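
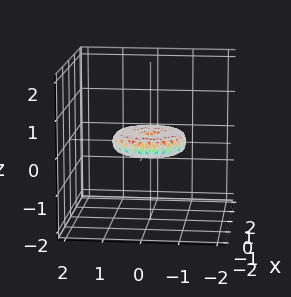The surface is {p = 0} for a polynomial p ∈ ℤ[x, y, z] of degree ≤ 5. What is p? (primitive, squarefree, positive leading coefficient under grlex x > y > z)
1. The degree is 4 — the shape is more complex than any degree-3 surface.
2. Symmetries: rotational symmetry about the z-axis ⇒ p depends on x, y only through x² + y².
3. Reading off the gridlines: the y-axis gridline crossings are at y ∈ {-1, 0, 1}; a circular section at z = 0 has radius exactly 1; the x-axis gridline crossings are at x ∈ {-1, 0, 1}.
4. Together with the visible shape, these determine p as stated.

x^4 + 2*x^2*y^2 + y^4 - x^2 - y^2 + 3*z^2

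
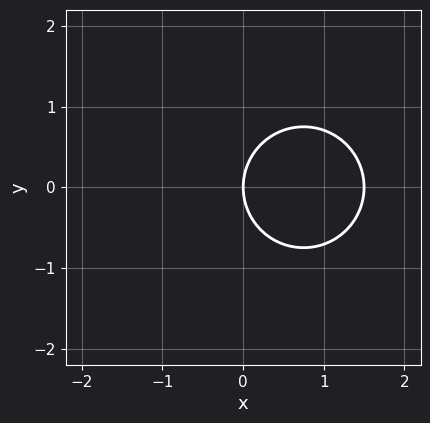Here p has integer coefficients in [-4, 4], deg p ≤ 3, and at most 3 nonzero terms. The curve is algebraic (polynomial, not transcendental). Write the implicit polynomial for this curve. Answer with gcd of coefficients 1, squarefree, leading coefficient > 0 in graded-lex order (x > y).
2*x^2 + 2*y^2 - 3*x

(a) The degree is 2 — no degree-1 curve has this shape.
(b) Symmetries: mirror symmetry y ↦ −y ⇒ only even powers of y.
(c) From the visible intercepts: one x-axis crossing is at x = 0; it crosses the y-axis at the gridline y = 0.
(d) Together with the visible shape, these determine p as stated.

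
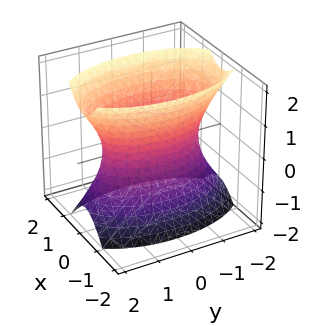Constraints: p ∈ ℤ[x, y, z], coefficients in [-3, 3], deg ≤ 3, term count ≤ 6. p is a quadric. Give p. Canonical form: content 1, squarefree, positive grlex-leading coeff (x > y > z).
First, degree: one connected sheet with a waist; a quadric, so deg p = 2.
Next, symmetries: mirror symmetry y ↦ −y ⇒ only even powers of y; mirror symmetry x ↦ −x ⇒ only even powers of x; the z ↦ −z reflection is a symmetry, so z appears only in even powers.
Next, against the integer gridlines: the surface avoids every integer z-axis point in the box.
Finally, fitting integer coefficients to these (and the overall shape) gives p.

3*x^2 + y^2 - z^2 - 2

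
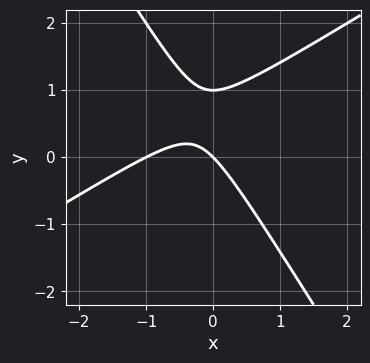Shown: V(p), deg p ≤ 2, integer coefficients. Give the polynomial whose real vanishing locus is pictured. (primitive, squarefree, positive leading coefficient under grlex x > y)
x^2 - x*y - y^2 + x + y

First, the degree is 2 — no degree-1 curve has this shape.
Then, against the integer gridlines: the y-axis gridline crossings are at y ∈ {0, 1}; among the integer gridlines, it crosses the x-axis at x ∈ {-1, 0}.
Finally, the integer polynomial consistent with all of this is the stated p.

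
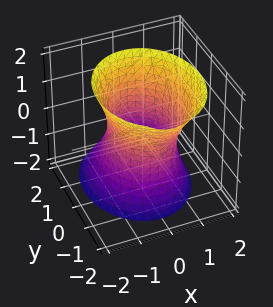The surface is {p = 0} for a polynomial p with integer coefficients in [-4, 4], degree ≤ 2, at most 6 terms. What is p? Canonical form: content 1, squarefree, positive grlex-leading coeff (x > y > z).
(a) deg p = 2. The shape is more complex than any degree-1 surface.
(b) From the visible intercepts: it misses every integer gridline on the z-axis; among the integer gridlines, it crosses the x-axis at x ∈ {-1, 1}.
(c) Fitting integer coefficients to these (and the overall shape) gives p.

3*x^2 + 2*y^2 + y*z - z^2 - 3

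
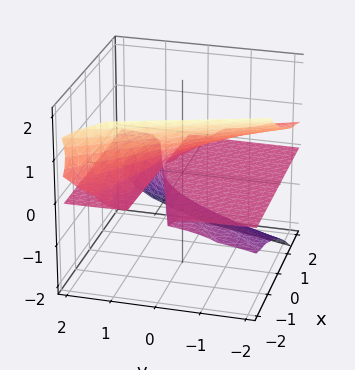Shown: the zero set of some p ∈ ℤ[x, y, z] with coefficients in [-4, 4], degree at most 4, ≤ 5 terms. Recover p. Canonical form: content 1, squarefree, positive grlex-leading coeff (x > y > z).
3*x*z^2 + 3*z^3 + 2*y*z - z

1. Degree: no degree-2 surface has this shape, so deg p = 3.
2. From the axis intercepts and sections: the visible y-axis segment lies entirely on the surface; every point of the x-axis in the box is on the surface; it meets the z-axis at z = 0 (among the integer gridlines).
3. Assembling these constraints gives the stated polynomial.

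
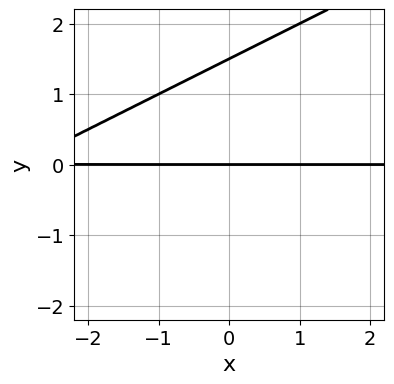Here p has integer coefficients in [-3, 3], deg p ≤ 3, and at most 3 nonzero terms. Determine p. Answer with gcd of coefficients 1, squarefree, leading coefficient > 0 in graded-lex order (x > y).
(a) deg p = 2.
(b) From the visible intercepts: one y-axis crossing is at y = 0; every point of the x-axis in the box is on the curve.
(c) Assembling these constraints gives the stated polynomial.

x*y - 2*y^2 + 3*y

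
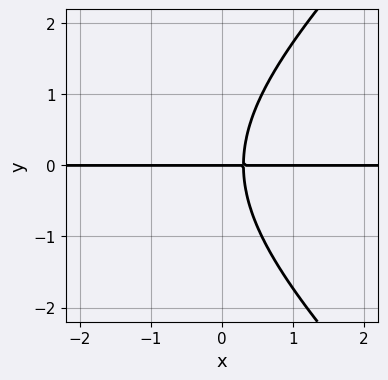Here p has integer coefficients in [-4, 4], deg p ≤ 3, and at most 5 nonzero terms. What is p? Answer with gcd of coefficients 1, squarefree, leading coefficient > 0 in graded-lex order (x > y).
x^2*y - y^3 + 3*x*y - y

(a) deg p = 3. A generic line meets the curve in up to 3 points.
(b) Observable constraints: it crosses the y-axis at the gridline y = 0; the visible x-axis segment lies entirely on the curve.
(c) Putting this together gives p.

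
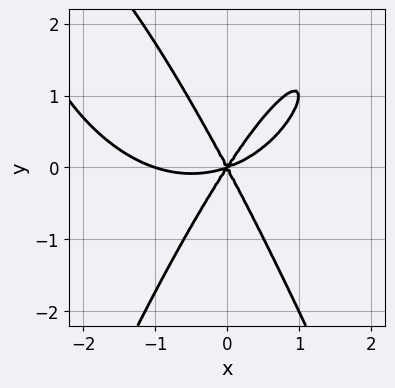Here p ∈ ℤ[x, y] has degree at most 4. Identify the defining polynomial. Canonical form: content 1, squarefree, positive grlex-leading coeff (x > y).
x^4 + x^3 - 3*x^2*y + y^3

Degree: no degree-3 curve has this shape, so deg p = 4.
Reading off the gridlines: it meets the y-axis at y = 0 (among the integer gridlines); among the integer gridlines, it crosses the x-axis at x ∈ {-1, 0}.
The integer polynomial consistent with all of this is the stated p.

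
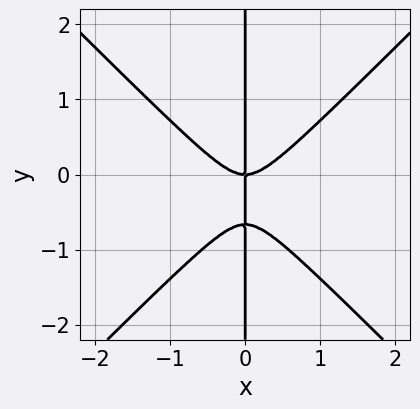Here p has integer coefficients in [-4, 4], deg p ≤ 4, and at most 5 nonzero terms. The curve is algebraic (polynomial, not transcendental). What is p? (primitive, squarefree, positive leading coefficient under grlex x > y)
The degree is 3 — no degree-2 curve has this shape.
Reading off the gridlines: it meets the x-axis at x = 0 (among the integer gridlines); every point of the y-axis in the box is on the curve.
Putting this together gives p.

3*x^3 - 3*x*y^2 - 2*x*y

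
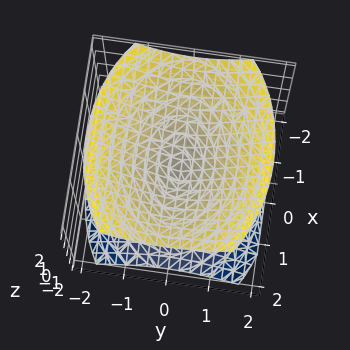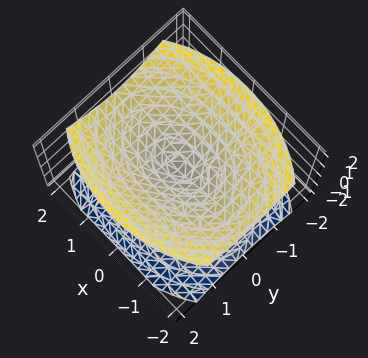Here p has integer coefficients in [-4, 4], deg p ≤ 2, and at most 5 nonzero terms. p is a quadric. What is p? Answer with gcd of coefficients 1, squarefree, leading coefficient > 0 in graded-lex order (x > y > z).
1. There are 2 components. Treating them together as one polynomial.
2. deg p = 2. A double cone through the origin; a quadric.
3. Symmetries: mirror symmetry x ↦ −x ⇒ only even powers of x; it's symmetric under y → −y, forcing even powers of y; the z ↦ −z reflection is a symmetry, so z appears only in even powers.
4. Reading off the gridlines: one z-axis crossing is at z = 0; it crosses the y-axis at the gridline y = 0.
5. Solving for integer coefficients yields p as stated.

x^2 + 2*y^2 - 2*z^2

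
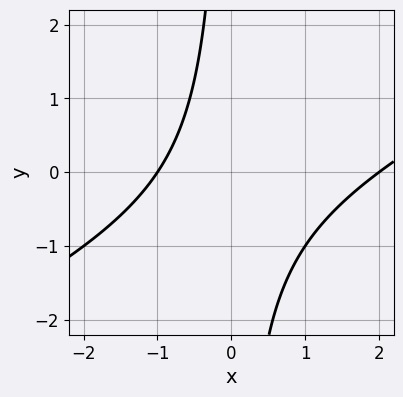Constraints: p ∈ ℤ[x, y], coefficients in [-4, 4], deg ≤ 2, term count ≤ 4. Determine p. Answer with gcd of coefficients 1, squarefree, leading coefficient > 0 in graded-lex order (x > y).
Degree: the shape is more complex than any degree-1 curve, so deg p = 2.
Against the integer gridlines: it misses every integer gridline on the y-axis; the x-axis gridline crossings are at x ∈ {-1, 2}.
These observations pin down the coefficients.

x^2 - 2*x*y - x - 2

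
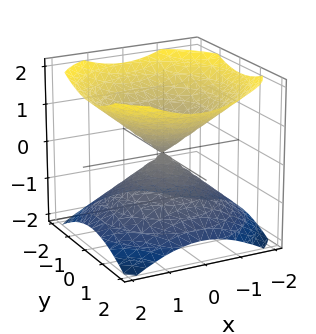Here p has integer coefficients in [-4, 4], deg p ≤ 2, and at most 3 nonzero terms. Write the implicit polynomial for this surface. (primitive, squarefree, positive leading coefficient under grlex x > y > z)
2*x^2 + 2*y^2 - 3*z^2

First, there are 2 components. Treating them together as one polynomial.
Then, deg p = 2. Two nappes meeting at a single point; a quadric.
Then, symmetries: mirror symmetry z ↦ −z ⇒ only even powers of z; every cross-section ⟂ z is a circle, so x, y appear only via x² + y².
Next, observable constraints: it meets the z-axis at z = 0 (among the integer gridlines); it crosses the y-axis at the gridline y = 0; it meets the x-axis at x = 0 (among the integer gridlines).
Finally, solving for integer coefficients yields p as stated.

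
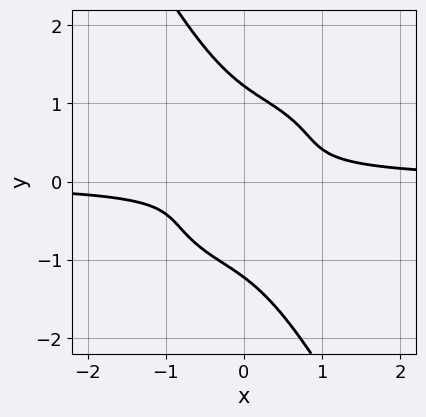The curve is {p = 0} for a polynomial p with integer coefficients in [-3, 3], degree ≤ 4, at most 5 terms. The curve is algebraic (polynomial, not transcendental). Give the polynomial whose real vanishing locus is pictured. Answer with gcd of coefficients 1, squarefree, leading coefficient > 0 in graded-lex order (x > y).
3*x^3*y + 3*x*y^3 + 2*y^4 - x^2 - 3*y^2

First, degree: no degree-3 curve has this shape, so deg p = 4.
Finally, solving for integer coefficients yields p as stated.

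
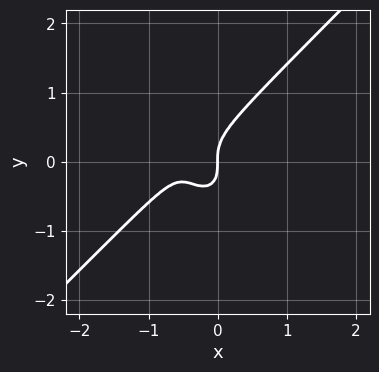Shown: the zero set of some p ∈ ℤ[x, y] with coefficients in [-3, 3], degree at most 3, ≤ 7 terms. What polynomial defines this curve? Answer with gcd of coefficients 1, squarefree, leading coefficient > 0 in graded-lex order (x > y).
(a) deg p = 3. No degree-2 curve has this shape.
(b) Reading off the gridlines: one y-axis crossing is at y = 0; it meets the x-axis at x = 0 (among the integer gridlines).
(c) Together with the visible shape, these determine p as stated.

3*x^3 - x^2*y - 2*y^3 + 3*x^2 + x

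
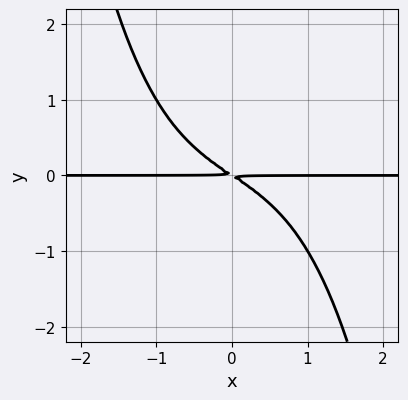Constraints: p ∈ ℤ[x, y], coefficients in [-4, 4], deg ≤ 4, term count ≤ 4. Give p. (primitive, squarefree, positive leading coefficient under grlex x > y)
(a) Degree: a generic line meets the curve in up to 4 points, so deg p = 4.
(b) From the visible intercepts: every point of the x-axis in the box is on the curve.
(c) Together with the visible shape, these determine p as stated.

x^3*y + 2*x*y + 3*y^2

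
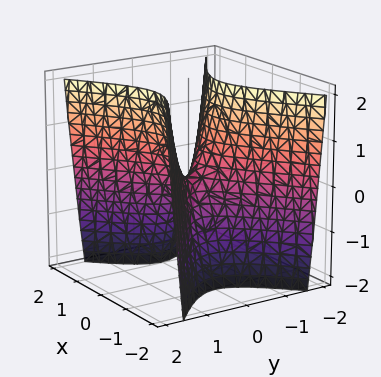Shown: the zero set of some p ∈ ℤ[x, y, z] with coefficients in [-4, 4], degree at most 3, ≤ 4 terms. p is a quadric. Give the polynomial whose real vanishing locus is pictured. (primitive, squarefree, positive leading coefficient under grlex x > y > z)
2*x^2 - 3*y^2 + z

1. The degree is 2 — a saddle surface; a quadric.
2. Symmetries: it's symmetric under x → −x, forcing even powers of x; mirror symmetry y ↦ −y ⇒ only even powers of y.
3. Against the integer gridlines: it meets the z-axis at z = 0 (among the integer gridlines); it meets the x-axis at x = 0 (among the integer gridlines); it meets the y-axis at y = 0 (among the integer gridlines).
4. Assembling these constraints gives the stated polynomial.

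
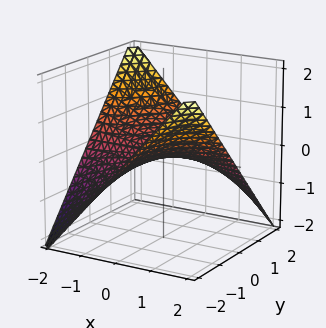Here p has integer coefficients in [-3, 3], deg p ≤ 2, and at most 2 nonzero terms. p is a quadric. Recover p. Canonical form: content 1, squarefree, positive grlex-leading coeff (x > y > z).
x*y + 2*z

Degree: a hyperbolic paraboloid; a quadric, so deg p = 2.
Reading off the gridlines: every point of the x-axis in the box is on the surface; it meets the z-axis at z = 0 (among the integer gridlines); the visible y-axis segment lies entirely on the surface.
Fitting integer coefficients to these (and the overall shape) gives p.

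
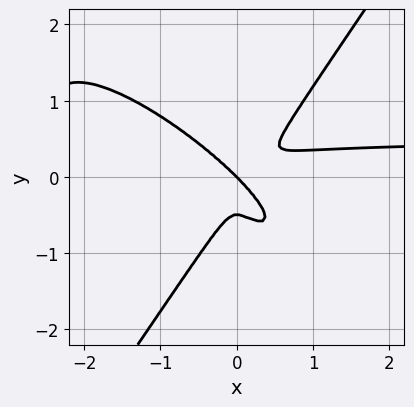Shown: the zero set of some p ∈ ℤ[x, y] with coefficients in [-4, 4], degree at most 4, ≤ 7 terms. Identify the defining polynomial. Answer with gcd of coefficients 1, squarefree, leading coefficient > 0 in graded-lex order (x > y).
(a) deg p = 4. No degree-3 curve has this shape.
(b) From the axis intercepts and sections: one y-axis crossing is at y = 0; one x-axis crossing is at x = 0.
(c) Together with the visible shape, these determine p as stated.

2*x^3*y + 3*x^2*y^2 - 2*y^4 - x^3 - y^3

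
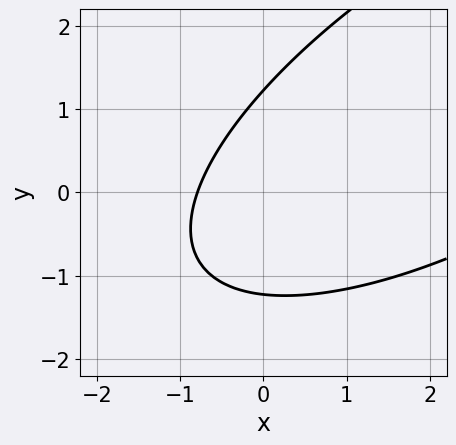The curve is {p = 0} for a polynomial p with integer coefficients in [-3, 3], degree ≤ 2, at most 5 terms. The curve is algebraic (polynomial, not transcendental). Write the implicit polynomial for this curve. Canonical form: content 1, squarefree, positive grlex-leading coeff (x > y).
(a) The degree is 2 — the shape is more complex than any degree-1 curve.
(b) The integer polynomial consistent with all of this is the stated p.

x^2 - 2*x*y + 2*y^2 - 3*x - 3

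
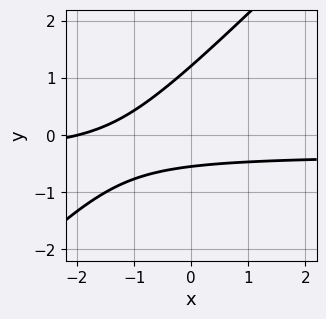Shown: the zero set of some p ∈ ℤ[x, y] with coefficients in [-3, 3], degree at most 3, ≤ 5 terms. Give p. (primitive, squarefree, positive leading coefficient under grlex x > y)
3*x*y - 3*y^2 + x + 2*y + 2

(a) deg p = 2. The shape is more complex than any degree-1 curve.
(b) From the visible intercepts: one x-axis crossing is at x = -2.
(c) Solving for integer coefficients yields p as stated.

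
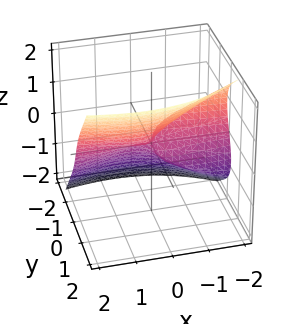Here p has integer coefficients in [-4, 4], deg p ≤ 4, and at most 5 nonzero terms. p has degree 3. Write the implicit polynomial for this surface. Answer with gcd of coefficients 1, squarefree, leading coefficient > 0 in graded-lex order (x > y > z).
x^2*y + 2*y^3 - z^3 - x*z

The degree is 3 — no degree-2 surface has this shape.
From the axis intercepts and sections: it crosses the y-axis at the gridline y = 0; it crosses the z-axis at the gridline z = 0; the visible x-axis segment lies entirely on the surface.
Assembling these constraints gives the stated polynomial.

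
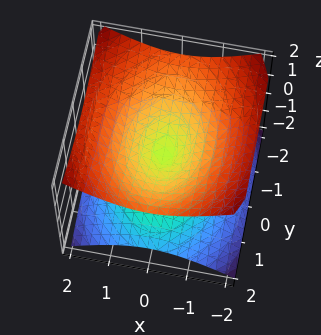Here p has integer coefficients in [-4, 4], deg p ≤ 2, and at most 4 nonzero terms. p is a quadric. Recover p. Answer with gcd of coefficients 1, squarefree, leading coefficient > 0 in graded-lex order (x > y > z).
Degree: two nappes meeting at a single point; a quadric, so deg p = 2.
Symmetries: it's symmetric under y → −y, forcing even powers of y; mirror symmetry z ↦ −z ⇒ only even powers of z; the x ↦ −x reflection is a symmetry, so x appears only in even powers.
From the visible intercepts: one x-axis crossing is at x = 0; it meets the z-axis at z = 0 (among the integer gridlines); one y-axis crossing is at y = 0.
The integer polynomial consistent with all of this is the stated p.

2*x^2 + y^2 - 3*z^2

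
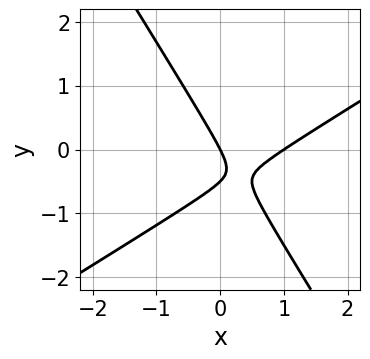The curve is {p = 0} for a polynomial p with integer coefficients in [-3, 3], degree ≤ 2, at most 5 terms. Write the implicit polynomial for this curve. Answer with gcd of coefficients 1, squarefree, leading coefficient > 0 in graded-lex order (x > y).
(a) deg p = 2. The shape is more complex than any degree-1 curve.
(b) Checking where it meets the axes: among the integer gridlines, it crosses the x-axis at x ∈ {0, 1}; one y-axis crossing is at y = 0.
(c) Putting this together gives p.

2*x^2 - 2*x*y - 2*y^2 - 2*x - y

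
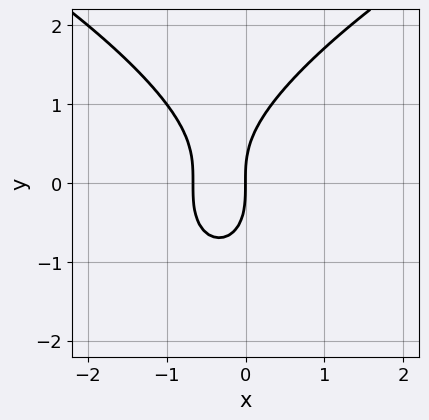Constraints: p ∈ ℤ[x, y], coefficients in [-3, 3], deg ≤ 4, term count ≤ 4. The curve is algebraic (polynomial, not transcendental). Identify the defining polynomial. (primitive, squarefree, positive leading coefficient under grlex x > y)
(a) deg p = 3. A generic line meets the curve in up to 3 points.
(b) Observable constraints: it meets the x-axis at x = 0 (among the integer gridlines); it meets the y-axis at y = 0 (among the integer gridlines).
(c) Assembling these constraints gives the stated polynomial.

y^3 - 3*x^2 - 2*x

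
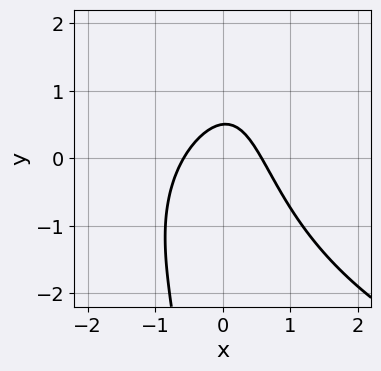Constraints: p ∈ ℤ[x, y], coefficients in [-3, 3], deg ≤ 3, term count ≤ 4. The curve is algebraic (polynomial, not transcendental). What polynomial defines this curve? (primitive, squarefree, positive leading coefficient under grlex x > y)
x*y^2 - 3*x^2 - 2*y + 1

(a) Degree: no degree-2 curve has this shape, so deg p = 3.
(b) Solving for integer coefficients yields p as stated.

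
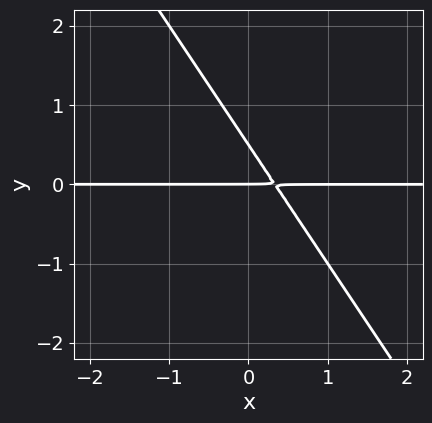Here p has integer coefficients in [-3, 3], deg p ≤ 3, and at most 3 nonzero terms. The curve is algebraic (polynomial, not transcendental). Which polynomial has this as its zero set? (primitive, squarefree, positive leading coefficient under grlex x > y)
(a) deg p = 2.
(b) From the axis intercepts and sections: every point of the x-axis in the box is on the curve; one y-axis crossing is at y = 0.
(c) The integer polynomial consistent with all of this is the stated p.

3*x*y + 2*y^2 - y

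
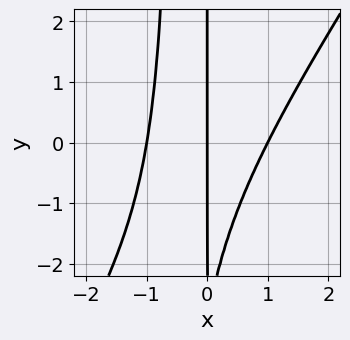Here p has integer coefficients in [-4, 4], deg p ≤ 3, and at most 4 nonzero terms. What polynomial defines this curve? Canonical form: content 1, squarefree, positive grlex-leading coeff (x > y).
3*x^3 - 2*x^2*y - x*y - 3*x

Degree: the shape is more complex than any degree-2 curve, so deg p = 3.
From the axis intercepts and sections: the visible y-axis segment lies entirely on the curve; the x-axis gridline crossings are at x ∈ {-1, 0, 1}.
Matching integer coefficients to the picture gives p.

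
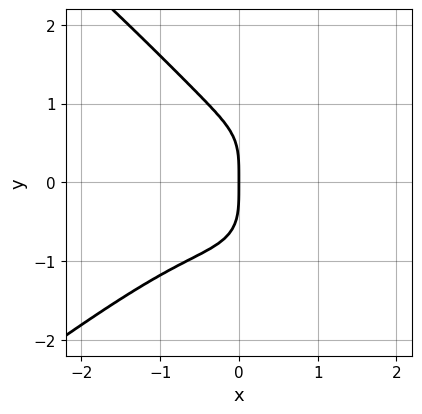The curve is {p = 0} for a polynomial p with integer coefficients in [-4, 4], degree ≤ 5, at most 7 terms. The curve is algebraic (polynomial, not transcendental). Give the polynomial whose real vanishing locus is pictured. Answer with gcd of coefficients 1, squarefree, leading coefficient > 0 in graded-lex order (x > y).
1. Degree: the shape is more complex than any degree-3 curve, so deg p = 4.
2. Observable constraints: it meets the y-axis at y = 0 (among the integer gridlines); it crosses the x-axis at the gridline x = 0.
3. Together with the visible shape, these determine p as stated.

x^2*y^2 - 2*y^4 - 3*x^3 + 3*x^2*y - 3*x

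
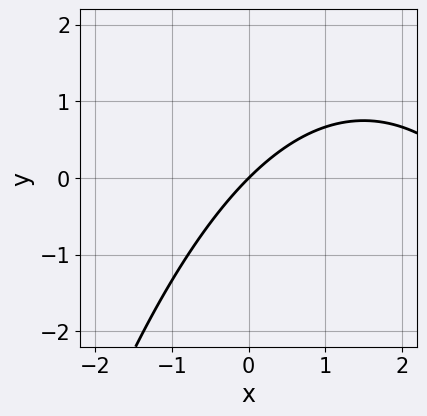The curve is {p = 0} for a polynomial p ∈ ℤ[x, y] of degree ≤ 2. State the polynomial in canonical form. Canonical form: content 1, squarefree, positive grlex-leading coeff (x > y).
First, degree: a generic line meets the curve in up to 2 points, so deg p = 2.
Next, reading off the gridlines: it meets the y-axis at y = 0 (among the integer gridlines); one x-axis crossing is at x = 0.
Finally, together with the visible shape, these determine p as stated.

x^2 - 3*x + 3*y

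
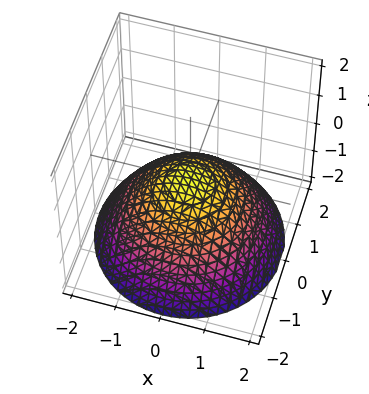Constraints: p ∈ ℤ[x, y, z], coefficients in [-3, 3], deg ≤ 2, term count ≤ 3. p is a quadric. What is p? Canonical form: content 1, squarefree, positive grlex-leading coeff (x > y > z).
x^2 + y^2 + 2*z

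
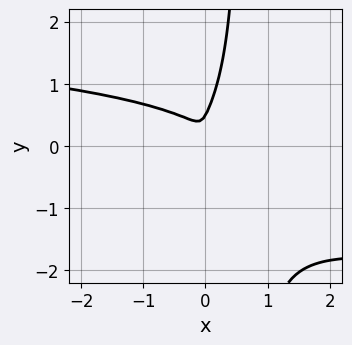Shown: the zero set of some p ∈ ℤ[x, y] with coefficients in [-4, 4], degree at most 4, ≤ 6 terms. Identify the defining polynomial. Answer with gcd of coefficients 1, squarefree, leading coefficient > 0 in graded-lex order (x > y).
First, deg p = 4. No degree-3 curve has this shape.
Finally, the integer polynomial consistent with all of this is the stated p.

3*x*y^3 + 2*x*y^2 - 2*y^3 + 2*x^2 + y^2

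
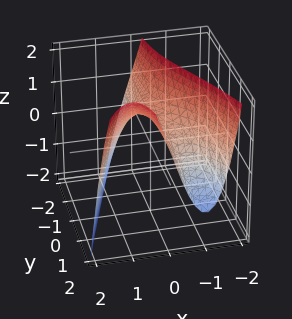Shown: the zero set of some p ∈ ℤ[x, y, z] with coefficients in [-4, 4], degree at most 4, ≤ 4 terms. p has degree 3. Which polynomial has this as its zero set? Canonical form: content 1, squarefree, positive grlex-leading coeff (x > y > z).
(a) Degree: no degree-2 surface has this shape, so deg p = 3.
(b) Against the integer gridlines: one x-axis crossing is at x = 1; one z-axis crossing is at z = 1; it misses every integer gridline on the y-axis.
(c) Fitting integer coefficients to these (and the overall shape) gives p.

2*x^3 - 3*x*y + 2*z - 2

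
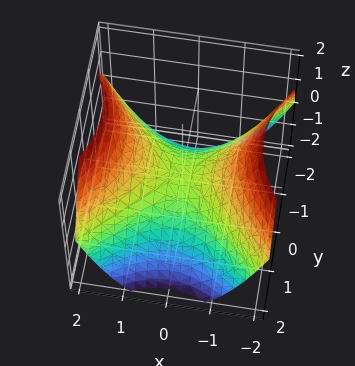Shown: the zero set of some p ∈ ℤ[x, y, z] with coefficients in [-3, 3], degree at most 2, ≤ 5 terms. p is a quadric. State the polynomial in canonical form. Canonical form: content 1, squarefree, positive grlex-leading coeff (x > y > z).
deg p = 2. A hyperbolic paraboloid; a quadric.
Symmetries: it's symmetric under x → −x, forcing even powers of x; the y ↦ −y reflection is a symmetry, so y appears only in even powers.
From the visible intercepts: it crosses the x-axis at the gridline x = 0; it crosses the z-axis at the gridline z = 0.
These observations pin down the coefficients.

2*x^2 - 2*y^2 - 3*z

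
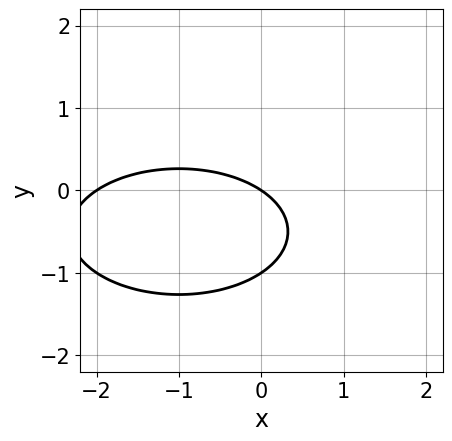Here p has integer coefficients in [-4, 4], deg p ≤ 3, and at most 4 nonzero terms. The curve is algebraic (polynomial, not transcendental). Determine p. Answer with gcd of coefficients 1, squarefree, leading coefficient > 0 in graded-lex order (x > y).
x^2 + 3*y^2 + 2*x + 3*y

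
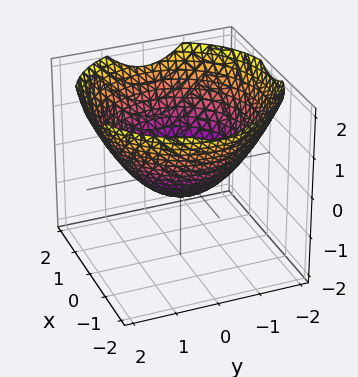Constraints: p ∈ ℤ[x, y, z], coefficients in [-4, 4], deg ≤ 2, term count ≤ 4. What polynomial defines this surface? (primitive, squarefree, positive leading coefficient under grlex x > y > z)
x^2 + y^2 - 2*z - 1

deg p = 2. No degree-1 surface has this shape.
Symmetries: rotational symmetry about the z-axis ⇒ p depends on x, y only through x² + y².
Against the integer gridlines: among the integer gridlines, it crosses the y-axis at y ∈ {-1, 1}; a circular section at z = 1 has radius between 1 and 2.
Matching integer coefficients to the picture gives p. Check: (-1, 0, 0) on the x-axis lies on the surface, and p(-1, 0, 0) = 0. ✓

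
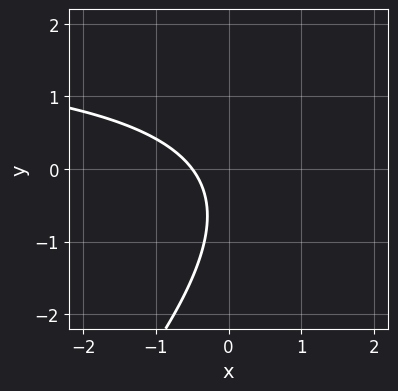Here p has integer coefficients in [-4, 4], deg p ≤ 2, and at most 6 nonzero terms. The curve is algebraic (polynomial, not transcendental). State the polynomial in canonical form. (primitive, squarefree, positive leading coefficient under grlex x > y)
First, the degree is 2 — the shape is more complex than any degree-1 curve.
Next, from the axis intercepts and sections: no y-intercept at any integer in the box.
Finally, putting this together gives p.

x*y - y^2 - 2*x - y - 1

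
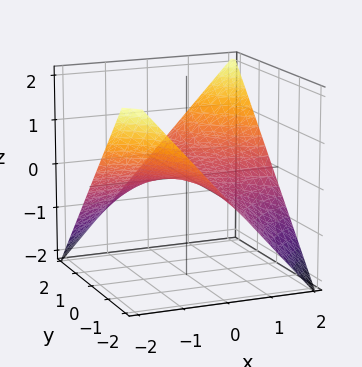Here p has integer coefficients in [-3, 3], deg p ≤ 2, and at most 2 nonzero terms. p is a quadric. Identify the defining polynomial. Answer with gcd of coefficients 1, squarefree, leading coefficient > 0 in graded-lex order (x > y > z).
(a) The degree is 2 — a saddle surface; a quadric.
(b) From the visible intercepts: every point of the x-axis in the box is on the surface; every point of the y-axis in the box is on the surface; it crosses the z-axis at the gridline z = 0.
(c) Together with the visible shape, these determine p as stated.

x*y - 2*z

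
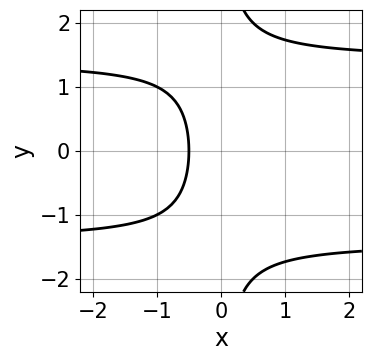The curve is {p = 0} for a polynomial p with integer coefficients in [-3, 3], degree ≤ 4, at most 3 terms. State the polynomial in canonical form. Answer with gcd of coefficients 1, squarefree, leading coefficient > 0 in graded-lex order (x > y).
(a) The degree is 3 — no degree-2 curve has this shape.
(b) Symmetries: the y ↦ −y reflection is a symmetry, so y appears only in even powers.
(c) From the axis intercepts and sections: no y-intercept at any integer in the box.
(d) Fitting integer coefficients to these (and the overall shape) gives p.

x*y^2 - 2*x - 1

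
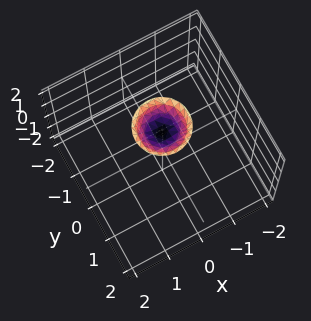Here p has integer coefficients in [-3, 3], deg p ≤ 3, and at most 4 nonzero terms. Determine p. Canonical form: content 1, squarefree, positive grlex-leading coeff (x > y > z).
2*x^2 + 2*y^2 - 2*z + 3

(a) The degree is 2 — a generic line meets the surface in up to 2 points.
(b) Symmetry: the surface is invariant under rotation about z: p = q(x² + y², z).
(c) Observable constraints: no x-intercept at any integer in the box; a circular section at z = 2 has radius between 0 and 1.
(d) Matching integer coefficients to the picture gives p.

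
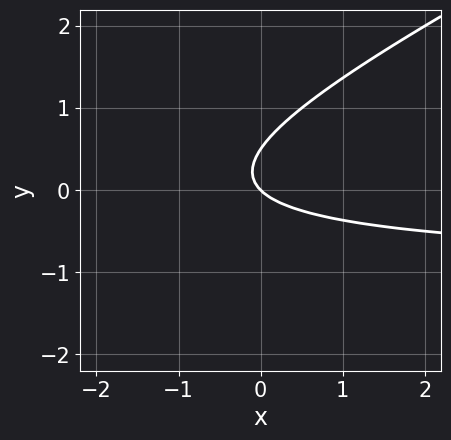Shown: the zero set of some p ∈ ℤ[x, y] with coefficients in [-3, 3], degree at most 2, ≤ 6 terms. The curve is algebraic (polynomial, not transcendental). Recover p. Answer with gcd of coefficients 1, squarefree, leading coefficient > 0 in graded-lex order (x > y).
First, degree: the shape is more complex than any degree-1 curve, so deg p = 2.
Then, from the visible intercepts: it meets the y-axis at y = 0 (among the integer gridlines); it crosses the x-axis at the gridline x = 0.
Finally, putting this together gives p.

x*y - 2*y^2 + x + y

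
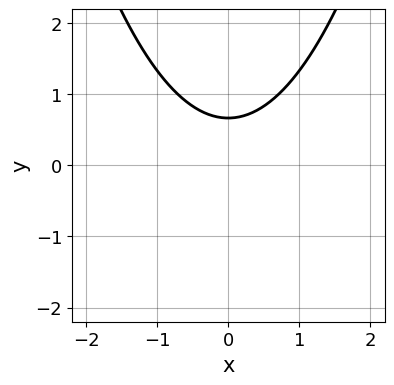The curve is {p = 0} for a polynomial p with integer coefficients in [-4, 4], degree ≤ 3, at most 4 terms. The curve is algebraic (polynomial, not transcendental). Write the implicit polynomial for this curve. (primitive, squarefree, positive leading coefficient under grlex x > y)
2*x^2 - 3*y + 2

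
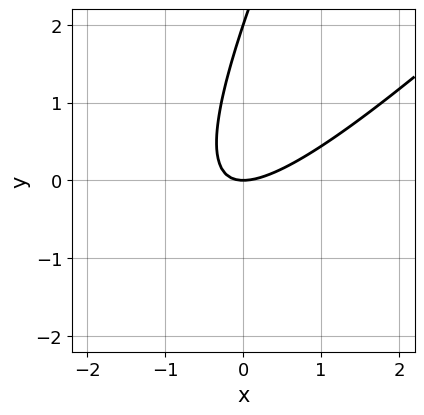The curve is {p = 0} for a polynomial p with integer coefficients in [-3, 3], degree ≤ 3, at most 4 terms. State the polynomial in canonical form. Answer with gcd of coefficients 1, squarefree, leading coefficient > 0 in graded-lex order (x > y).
(a) Degree: the shape is more complex than any degree-1 curve, so deg p = 2.
(b) Against the integer gridlines: the y-axis gridline crossings are at y ∈ {0, 2}; one x-axis crossing is at x = 0.
(c) Solving for integer coefficients yields p as stated.

2*x^2 - 3*x*y + y^2 - 2*y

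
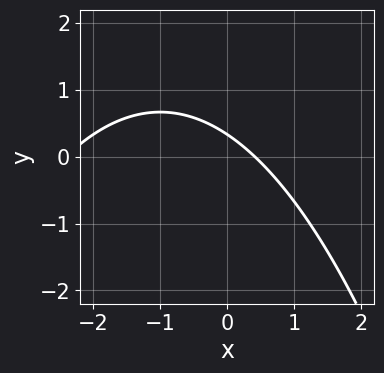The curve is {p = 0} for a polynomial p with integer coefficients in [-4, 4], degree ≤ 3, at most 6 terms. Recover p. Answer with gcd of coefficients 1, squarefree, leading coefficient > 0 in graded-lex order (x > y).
x^2 + 2*x + 3*y - 1

1. The degree is 2 — no degree-1 curve has this shape.
2. Matching integer coefficients to the picture gives p.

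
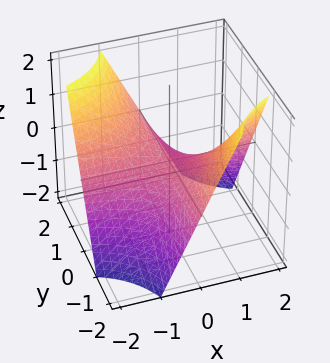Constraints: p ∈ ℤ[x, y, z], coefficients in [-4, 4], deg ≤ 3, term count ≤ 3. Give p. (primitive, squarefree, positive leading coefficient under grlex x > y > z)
First, the degree is 2 — a hyperbolic paraboloid; a quadric.
Then, reading off the gridlines: every point of the x-axis in the box is on the surface; the visible y-axis segment lies entirely on the surface.
Finally, these observations pin down the coefficients.

x*y + z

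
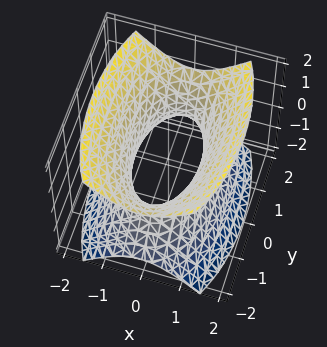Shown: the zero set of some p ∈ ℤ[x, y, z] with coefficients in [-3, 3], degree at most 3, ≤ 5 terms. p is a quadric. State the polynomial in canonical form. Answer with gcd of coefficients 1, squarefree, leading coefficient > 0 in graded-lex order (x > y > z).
(a) deg p = 2.
(b) Symmetries: it's symmetric under x → −x, forcing even powers of x; the y ↦ −y reflection is a symmetry, so y appears only in even powers; the z ↦ −z reflection is a symmetry, so z appears only in even powers.
(c) Reading off the gridlines: it misses every integer gridline on the z-axis.
(d) Together with the visible shape, these determine p as stated.

3*x^2 + y^2 - 2*z^2 - 2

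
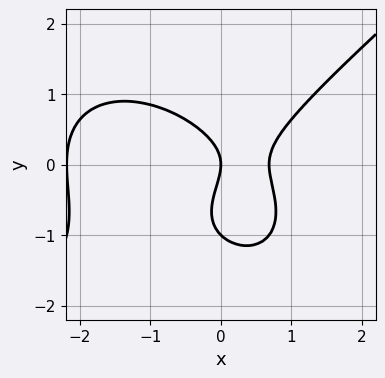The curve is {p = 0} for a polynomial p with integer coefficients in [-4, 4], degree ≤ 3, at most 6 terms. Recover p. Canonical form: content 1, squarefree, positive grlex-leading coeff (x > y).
Degree: the shape is more complex than any degree-2 curve, so deg p = 3.
Observable constraints: among the integer gridlines, it crosses the y-axis at y ∈ {-1, 0}; one x-axis crossing is at x = 0.
Putting this together gives p.

2*x^3 - 3*y^3 + 3*x^2 - 3*y^2 - 3*x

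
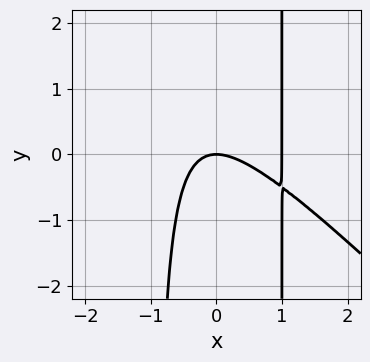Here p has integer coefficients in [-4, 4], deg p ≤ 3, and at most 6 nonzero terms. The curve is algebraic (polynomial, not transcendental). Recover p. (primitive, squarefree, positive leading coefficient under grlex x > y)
x^3 + x^2*y - x^2 - y

The degree is 3 — the shape is more complex than any degree-2 curve.
Checking where it meets the axes: the x-axis gridline crossings are at x ∈ {0, 1}; it crosses the y-axis at the gridline y = 0.
Matching integer coefficients to the picture gives p.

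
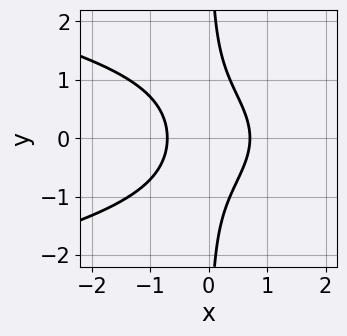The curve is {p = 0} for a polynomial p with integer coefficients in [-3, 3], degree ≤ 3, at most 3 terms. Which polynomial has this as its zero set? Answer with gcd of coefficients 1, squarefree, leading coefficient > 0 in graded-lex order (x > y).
1. deg p = 3. A generic line meets the curve in up to 3 points.
2. Symmetries: it's symmetric under y → −y, forcing even powers of y.
3. Against the integer gridlines: it misses every integer gridline on the y-axis.
4. Solving for integer coefficients yields p as stated.

2*x*y^2 + 2*x^2 - 1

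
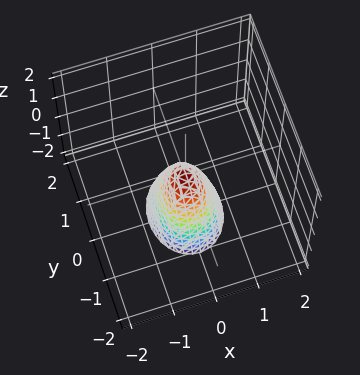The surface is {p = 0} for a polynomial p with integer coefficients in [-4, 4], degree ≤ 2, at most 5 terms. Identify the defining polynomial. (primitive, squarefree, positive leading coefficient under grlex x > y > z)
3*x^2 + 2*y^2 + z

(a) The degree is 2 — a single bowl opening along one axis; a quadric.
(b) Symmetries: the y ↦ −y reflection is a symmetry, so y appears only in even powers; the x ↦ −x reflection is a symmetry, so x appears only in even powers.
(c) From the visible intercepts: it meets the y-axis at y = 0 (among the integer gridlines); one z-axis crossing is at z = 0; one x-axis crossing is at x = 0.
(d) Putting this together gives p.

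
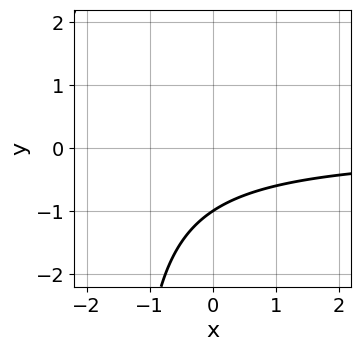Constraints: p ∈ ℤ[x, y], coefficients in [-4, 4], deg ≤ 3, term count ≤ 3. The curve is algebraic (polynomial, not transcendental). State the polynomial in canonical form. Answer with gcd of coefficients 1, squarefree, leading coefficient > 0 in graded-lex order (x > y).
(a) deg p = 2. The shape is more complex than any degree-1 curve.
(b) Against the integer gridlines: it misses every integer gridline on the x-axis; it crosses the y-axis at the gridline y = -1.
(c) These observations pin down the coefficients.

2*x*y + 3*y + 3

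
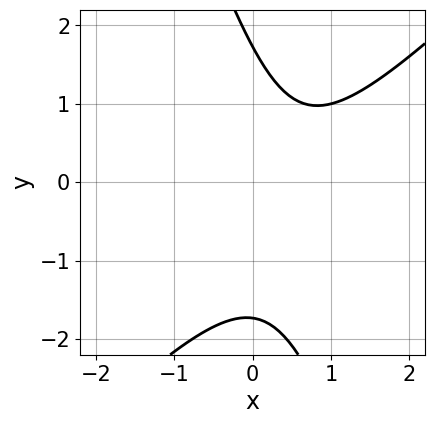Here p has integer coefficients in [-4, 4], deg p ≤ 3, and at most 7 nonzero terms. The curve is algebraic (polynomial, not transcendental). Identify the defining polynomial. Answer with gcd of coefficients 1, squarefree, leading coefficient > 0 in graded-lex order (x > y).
3*x^2 - 2*x*y - y^2 - 3*x + 3

First, deg p = 2. No degree-1 curve has this shape.
Then, checking where it meets the axes: no x-intercept at any integer in the box.
Finally, the integer polynomial consistent with all of this is the stated p.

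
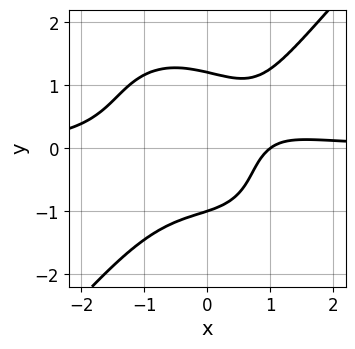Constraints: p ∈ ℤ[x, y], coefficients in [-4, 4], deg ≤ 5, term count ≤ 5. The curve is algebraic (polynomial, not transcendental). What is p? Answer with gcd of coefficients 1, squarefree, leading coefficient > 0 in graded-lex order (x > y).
deg p = 4. No degree-3 curve has this shape.
Checking where it meets the axes: it meets the x-axis at x = 1 (among the integer gridlines); it meets the y-axis at y = -1 (among the integer gridlines).
Putting this together gives p.

3*x^3*y - 2*y^4 - 3*x + y + 3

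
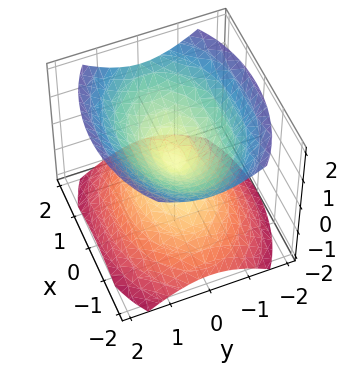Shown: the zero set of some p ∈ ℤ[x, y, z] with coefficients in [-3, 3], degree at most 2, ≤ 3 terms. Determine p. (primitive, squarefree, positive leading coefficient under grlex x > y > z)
x^2 + 2*y^2 - 2*z^2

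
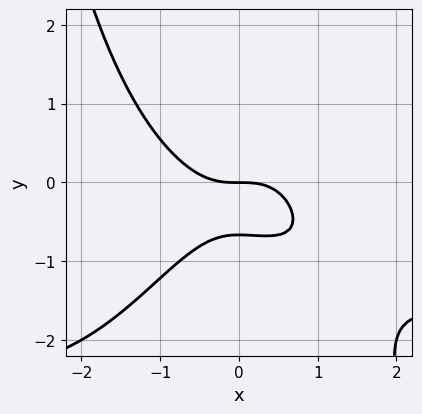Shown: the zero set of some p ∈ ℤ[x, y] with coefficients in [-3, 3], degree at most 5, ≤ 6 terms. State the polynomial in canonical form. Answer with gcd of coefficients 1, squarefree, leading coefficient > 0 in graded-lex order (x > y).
x^3*y + 2*x^3 + x^2*y + 3*y^2 + 2*y

1. The degree is 4 — no degree-3 curve has this shape.
2. From the axis intercepts and sections: one y-axis crossing is at y = 0; one x-axis crossing is at x = 0.
3. Assembling these constraints gives the stated polynomial.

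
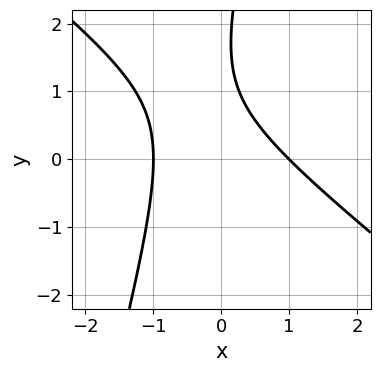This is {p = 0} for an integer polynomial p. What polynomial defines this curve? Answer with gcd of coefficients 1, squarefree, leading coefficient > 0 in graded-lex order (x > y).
3*x^2 + 3*x*y - y^2 + 3*y - 3

(a) deg p = 2.
(b) Checking where it meets the axes: no y-intercept at any integer in the box; among the integer gridlines, it crosses the x-axis at x ∈ {-1, 1}.
(c) Together with the visible shape, these determine p as stated.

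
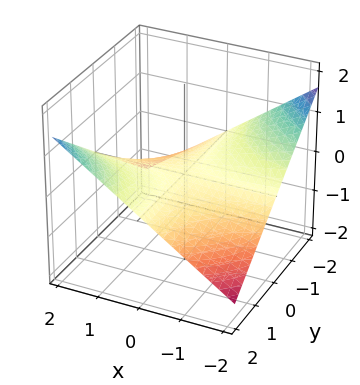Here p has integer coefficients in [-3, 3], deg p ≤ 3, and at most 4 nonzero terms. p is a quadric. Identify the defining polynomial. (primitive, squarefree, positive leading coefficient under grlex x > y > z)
(a) deg p = 2.
(b) Against the integer gridlines: it meets the z-axis at z = 0 (among the integer gridlines); every point of the y-axis in the box is on the surface.
(c) These observations pin down the coefficients.

x*y - 3*z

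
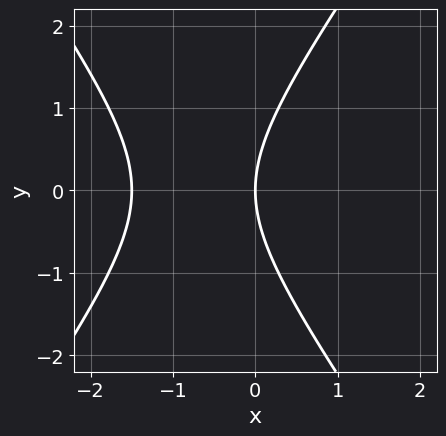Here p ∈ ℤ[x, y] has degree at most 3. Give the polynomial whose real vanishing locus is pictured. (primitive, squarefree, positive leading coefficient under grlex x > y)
First, the degree is 2 — no degree-1 curve has this shape.
Next, symmetries: it's symmetric under y → −y, forcing even powers of y.
Next, against the integer gridlines: it meets the x-axis at x = 0 (among the integer gridlines); it crosses the y-axis at the gridline y = 0.
Finally, putting this together gives p.

2*x^2 - y^2 + 3*x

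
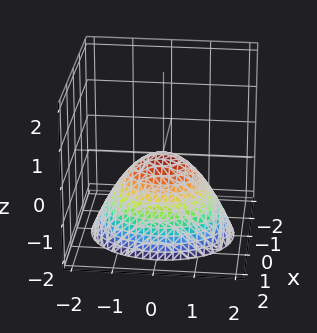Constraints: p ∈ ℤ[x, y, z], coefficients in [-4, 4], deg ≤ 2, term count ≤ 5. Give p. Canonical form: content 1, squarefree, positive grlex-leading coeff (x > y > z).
3*x^2 + 2*y^2 + 3*z

The degree is 2 — a paraboloid; a quadric.
Symmetries: it's symmetric under y → −y, forcing even powers of y; mirror symmetry x ↦ −x ⇒ only even powers of x.
From the visible intercepts: it crosses the y-axis at the gridline y = 0; it meets the z-axis at z = 0 (among the integer gridlines).
The integer polynomial consistent with all of this is the stated p.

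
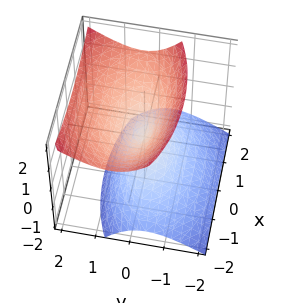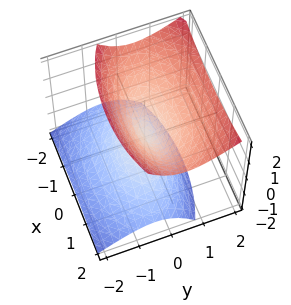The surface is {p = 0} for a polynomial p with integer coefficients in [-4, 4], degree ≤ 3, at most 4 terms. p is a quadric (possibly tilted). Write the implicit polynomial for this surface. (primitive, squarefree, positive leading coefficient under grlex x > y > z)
x^2 + 3*y^2 - 2*y*z - 2*z^2

Degree: the shape is more complex than any degree-1 surface, so deg p = 2.
Checking where it meets the axes: it meets the x-axis at x = 0 (among the integer gridlines); one y-axis crossing is at y = 0.
The integer polynomial consistent with all of this is the stated p.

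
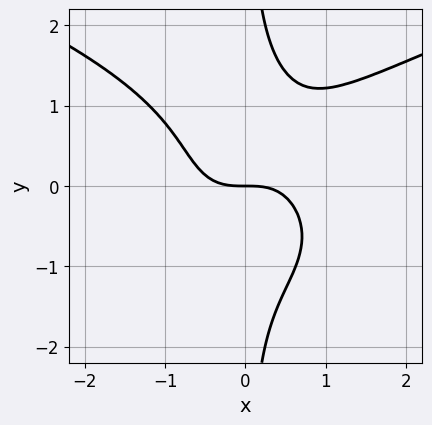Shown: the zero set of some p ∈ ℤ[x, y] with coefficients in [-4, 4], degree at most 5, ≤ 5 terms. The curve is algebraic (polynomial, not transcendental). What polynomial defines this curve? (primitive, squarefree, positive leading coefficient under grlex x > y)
3*x*y^3 - 3*x^3 + x^2*y - 3*y

1. Degree: no degree-3 curve has this shape, so deg p = 4.
2. Against the integer gridlines: it meets the y-axis at y = 0 (among the integer gridlines); it crosses the x-axis at the gridline x = 0.
3. The integer polynomial consistent with all of this is the stated p.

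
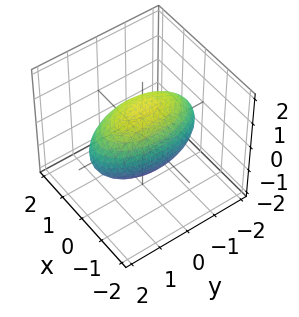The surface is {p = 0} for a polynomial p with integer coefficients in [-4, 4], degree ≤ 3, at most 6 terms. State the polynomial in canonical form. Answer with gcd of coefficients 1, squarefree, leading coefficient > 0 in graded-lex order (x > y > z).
(a) deg p = 2.
(b) Symmetries: it's symmetric under y → −y, forcing even powers of y; it's symmetric under z → −z, forcing even powers of z; it's symmetric under x → −x, forcing even powers of x.
(c) Observable constraints: among the integer gridlines, it crosses the x-axis at x ∈ {-1, 1}.
(d) The integer polynomial consistent with all of this is the stated p.

3*x^2 + y^2 + 2*z^2 - 3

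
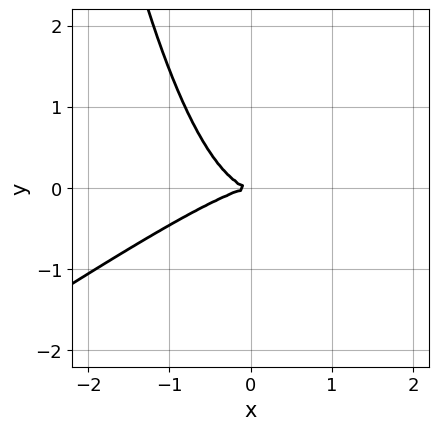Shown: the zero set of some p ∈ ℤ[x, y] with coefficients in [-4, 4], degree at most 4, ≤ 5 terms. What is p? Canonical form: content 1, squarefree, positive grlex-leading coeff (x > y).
1. Degree: a generic line meets the curve in up to 3 points, so deg p = 3.
2. Checking where it meets the axes: one x-axis crossing is at x = 0; it meets the y-axis at y = 0 (among the integer gridlines).
3. Fitting integer coefficients to these (and the overall shape) gives p.

2*x^3 - 3*x^2*y + 3*y^2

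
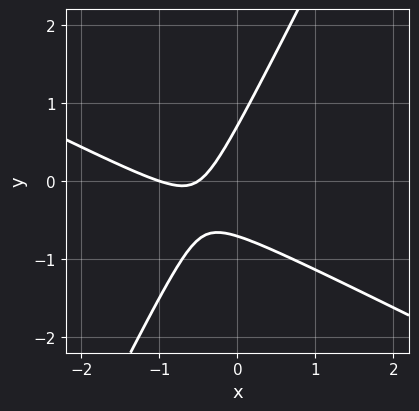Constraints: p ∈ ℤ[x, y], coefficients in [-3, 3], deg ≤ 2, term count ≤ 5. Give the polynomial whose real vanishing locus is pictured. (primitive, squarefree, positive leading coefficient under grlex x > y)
1. deg p = 2. A generic line meets the curve in up to 2 points.
2. Reading off the gridlines: one x-axis crossing is at x = -1.
3. These observations pin down the coefficients.

2*x^2 + 3*x*y - 2*y^2 + 3*x + 1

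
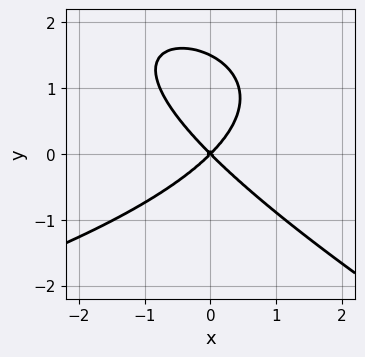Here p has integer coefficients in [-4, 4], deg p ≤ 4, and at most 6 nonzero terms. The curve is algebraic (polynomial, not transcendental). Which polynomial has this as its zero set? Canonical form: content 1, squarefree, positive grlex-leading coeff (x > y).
deg p = 3. The shape is more complex than any degree-2 curve.
From the axis intercepts and sections: one x-axis crossing is at x = 0; it crosses the y-axis at the gridline y = 0.
Assembling these constraints gives the stated polynomial.

x*y^2 + 2*y^3 + 3*x^2 - 3*y^2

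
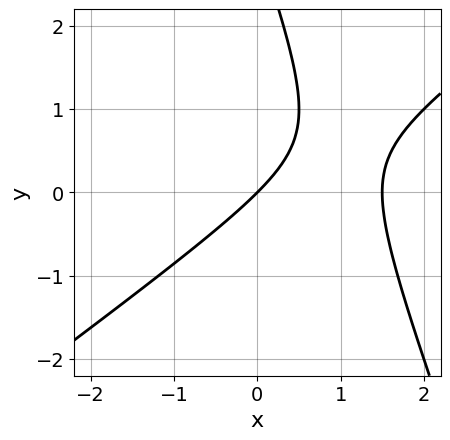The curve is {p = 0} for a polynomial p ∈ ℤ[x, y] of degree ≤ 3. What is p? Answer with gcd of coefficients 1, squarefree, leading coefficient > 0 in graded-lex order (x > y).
First, deg p = 2. The shape is more complex than any degree-1 curve.
Next, observable constraints: one x-axis crossing is at x = 0; one y-axis crossing is at y = 0.
Finally, the integer polynomial consistent with all of this is the stated p.

2*x^2 - 2*x*y - y^2 - 3*x + 3*y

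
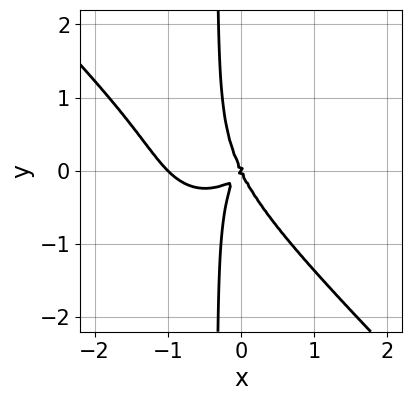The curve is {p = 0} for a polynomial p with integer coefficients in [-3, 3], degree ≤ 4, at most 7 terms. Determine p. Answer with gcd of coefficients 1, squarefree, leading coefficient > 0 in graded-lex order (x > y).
(a) Degree: the shape is more complex than any degree-3 curve, so deg p = 4.
(b) Observable constraints: among the integer gridlines, it crosses the x-axis at x ∈ {-1, 0}; it meets the y-axis at y = 0 (among the integer gridlines).
(c) Solving for integer coefficients yields p as stated.

3*x^4 + 3*x*y^3 + 3*x^3 - 3*x^2*y + y^3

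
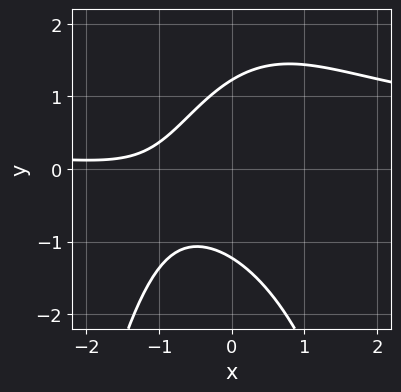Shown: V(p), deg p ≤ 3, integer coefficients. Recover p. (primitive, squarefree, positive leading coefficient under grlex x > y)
2*x^2*y - x^2 + 2*y^2 - 3*x - 3

Degree: no degree-2 curve has this shape, so deg p = 3.
Checking where it meets the axes: the curve avoids every integer x-axis point in the box.
Putting this together gives p.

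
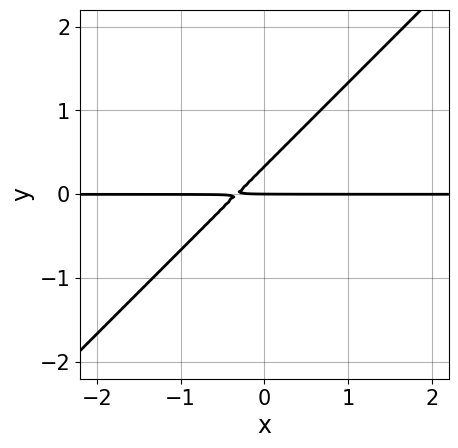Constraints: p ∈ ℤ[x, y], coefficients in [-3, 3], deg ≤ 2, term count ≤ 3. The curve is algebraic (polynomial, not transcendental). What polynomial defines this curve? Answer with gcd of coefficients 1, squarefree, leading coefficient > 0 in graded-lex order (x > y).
3*x*y - 3*y^2 + y

1. The degree is 2 — no degree-1 curve has this shape.
2. From the axis intercepts and sections: every point of the x-axis in the box is on the curve; it crosses the y-axis at the gridline y = 0.
3. These observations pin down the coefficients.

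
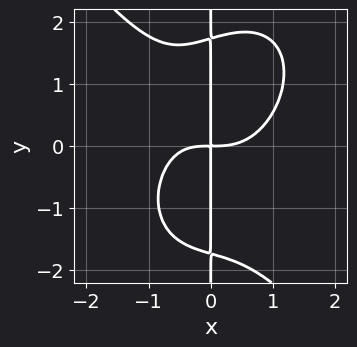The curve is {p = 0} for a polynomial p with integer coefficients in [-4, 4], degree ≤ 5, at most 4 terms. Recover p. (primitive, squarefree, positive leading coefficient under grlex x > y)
2*x^4 + x*y^3 - x^2*y - 3*x*y

1. deg p = 4. A generic line meets the curve in up to 4 points.
2. From the axis intercepts and sections: the visible y-axis segment lies entirely on the curve.
3. Putting this together gives p.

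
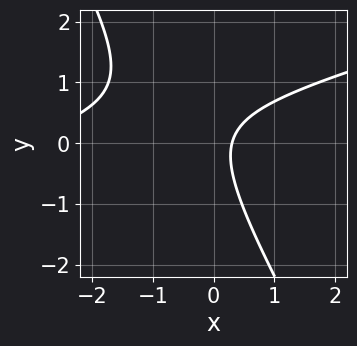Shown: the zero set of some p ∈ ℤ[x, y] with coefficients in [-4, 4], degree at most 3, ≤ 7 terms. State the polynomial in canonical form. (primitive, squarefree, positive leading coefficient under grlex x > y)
1. deg p = 2.
2. From the visible intercepts: no y-intercept at any integer in the box.
3. Putting this together gives p.

x^2 - 3*x*y - 2*y^2 + 3*x - 1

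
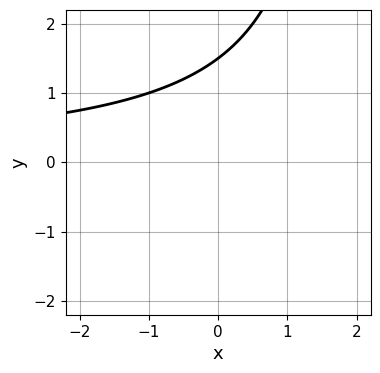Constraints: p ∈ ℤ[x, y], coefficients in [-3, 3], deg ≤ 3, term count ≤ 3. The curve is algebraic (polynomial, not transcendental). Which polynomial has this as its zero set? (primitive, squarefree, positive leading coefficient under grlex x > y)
Degree: a generic line meets the curve in up to 2 points, so deg p = 2.
Checking where it meets the axes: the curve avoids every integer x-axis point in the box.
Matching integer coefficients to the picture gives p.

x*y - 2*y + 3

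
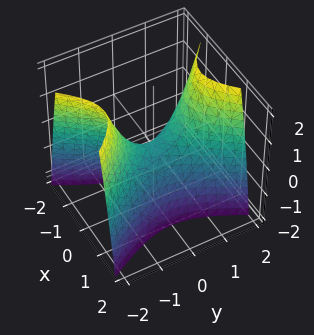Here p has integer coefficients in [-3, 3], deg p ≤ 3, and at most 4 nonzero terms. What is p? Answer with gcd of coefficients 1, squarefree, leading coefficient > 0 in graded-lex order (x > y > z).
1. Degree: a hyperbolic paraboloid; a quadric, so deg p = 2.
2. Symmetries: it's symmetric under y → −y, forcing even powers of y; mirror symmetry x ↦ −x ⇒ only even powers of x.
3. From the visible intercepts: it meets the y-axis at y = 0 (among the integer gridlines); it crosses the z-axis at the gridline z = 0; one x-axis crossing is at x = 0.
4. Solving for integer coefficients yields p as stated.

2*x^2 - y^2 + z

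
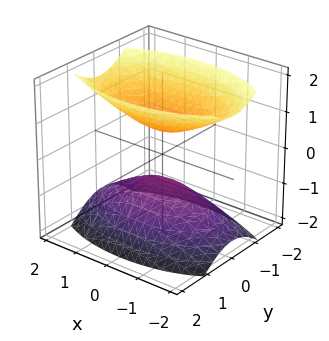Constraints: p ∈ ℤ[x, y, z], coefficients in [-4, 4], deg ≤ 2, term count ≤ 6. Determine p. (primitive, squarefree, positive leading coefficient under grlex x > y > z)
(a) There are 2 components. They look like related sheets of one shape, so recover p as a whole.
(b) deg p = 2. Two separate bowl-shaped sheets opening away from each other; a quadric.
(c) Symmetries: the z ↦ −z reflection is a symmetry, so z appears only in even powers; it's symmetric under y → −y, forcing even powers of y; it's symmetric under x → −x, forcing even powers of x.
(d) Observable constraints: no y-intercept at any integer in the box; the surface avoids every integer x-axis point in the box.
(e) These observations pin down the coefficients.

x^2 + 3*y^2 - 2*z^2 + 1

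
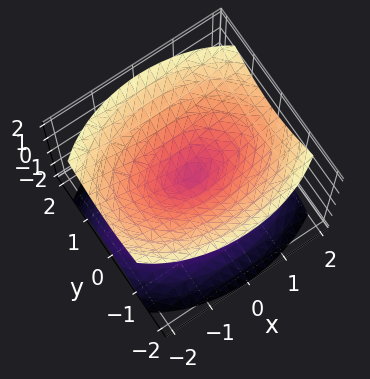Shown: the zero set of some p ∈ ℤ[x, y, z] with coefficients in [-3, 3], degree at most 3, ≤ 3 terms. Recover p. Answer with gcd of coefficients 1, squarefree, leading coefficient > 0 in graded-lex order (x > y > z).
The picture has 2 separate pieces. Treating them together as one polynomial.
deg p = 2. Two nappes meeting at a single point; a quadric.
Symmetries: it's symmetric under x → −x, forcing even powers of x; mirror symmetry z ↦ −z ⇒ only even powers of z; mirror symmetry y ↦ −y ⇒ only even powers of y.
From the visible intercepts: it crosses the y-axis at the gridline y = 0; it crosses the x-axis at the gridline x = 0; it meets the z-axis at z = 0 (among the integer gridlines).
The integer polynomial consistent with all of this is the stated p.

x^2 + 2*y^2 - 2*z^2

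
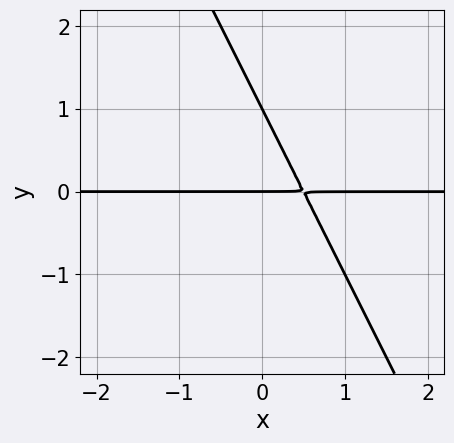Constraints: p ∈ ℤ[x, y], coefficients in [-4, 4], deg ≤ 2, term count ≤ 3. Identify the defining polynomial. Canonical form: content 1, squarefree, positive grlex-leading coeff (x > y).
deg p = 2. A generic line meets the curve in up to 2 points.
Checking where it meets the axes: every point of the x-axis in the box is on the curve; the y-axis gridline crossings are at y ∈ {0, 1}.
Together with the visible shape, these determine p as stated.

2*x*y + y^2 - y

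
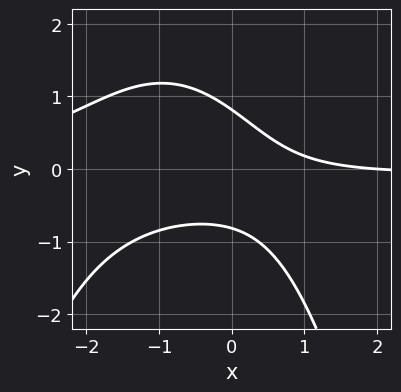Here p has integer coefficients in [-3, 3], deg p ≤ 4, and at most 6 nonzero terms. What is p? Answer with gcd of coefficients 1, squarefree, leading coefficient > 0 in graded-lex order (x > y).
2*x^2*y + 3*x*y + 3*y^2 + x - 2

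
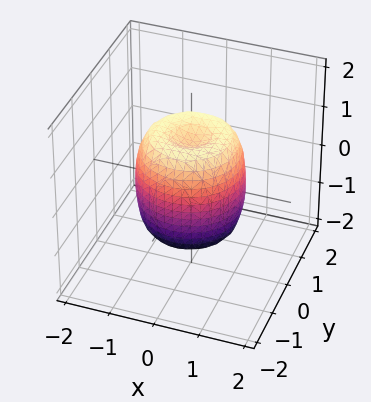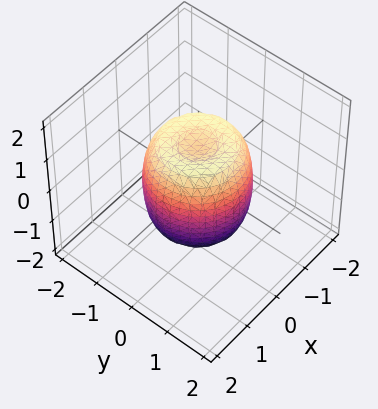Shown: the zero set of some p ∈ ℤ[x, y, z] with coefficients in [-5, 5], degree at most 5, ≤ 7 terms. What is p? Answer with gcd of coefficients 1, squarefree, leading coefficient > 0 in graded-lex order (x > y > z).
(a) Degree: no degree-3 surface has this shape, so deg p = 4.
(b) Symmetries: rotational symmetry about the z-axis ⇒ p depends on x, y only through x² + y².
(c) Observable constraints: a circular section at z = 1 has radius exactly 1; among the integer gridlines, it crosses the z-axis at z ∈ {-1, 1}.
(d) Together with the visible shape, these determine p as stated.

2*x^4 + 4*x^2*y^2 + 2*y^4 - 2*x^2 - 2*y^2 + z^2 - 1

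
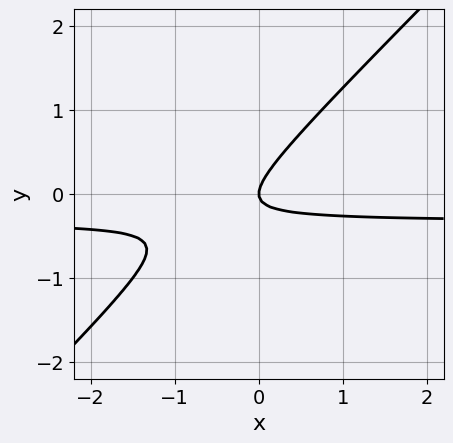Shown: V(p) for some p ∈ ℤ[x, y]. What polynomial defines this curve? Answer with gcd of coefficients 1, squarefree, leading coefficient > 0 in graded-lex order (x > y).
3*x*y - 3*y^2 + x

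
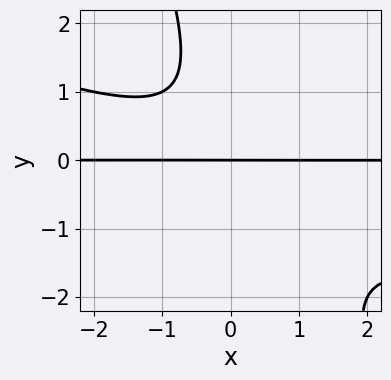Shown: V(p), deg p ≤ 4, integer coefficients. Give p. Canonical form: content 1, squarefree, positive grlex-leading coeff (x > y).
First, degree: a generic line meets the curve in up to 3 points, so deg p = 3.
Then, from the axis intercepts and sections: the visible x-axis segment lies entirely on the curve; it crosses the y-axis at the gridline y = 0.
Finally, these observations pin down the coefficients.

x^2*y + 3*x*y^2 + y^3 - y^2 + 2*y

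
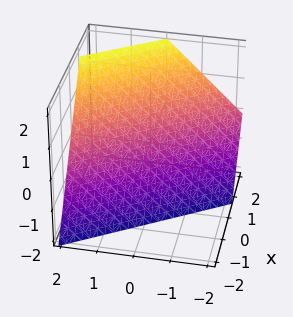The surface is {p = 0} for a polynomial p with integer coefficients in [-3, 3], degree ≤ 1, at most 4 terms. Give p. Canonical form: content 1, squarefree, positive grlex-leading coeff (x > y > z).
3*x + 2*y - 2*z - 2

(a) Degree: every cross-section is a straight line — this is a plane, so deg p = 1.
(b) From the visible intercepts: it meets the y-axis at y = 1 (among the integer gridlines); it crosses the z-axis at the gridline z = -1.
(c) Together with the visible shape, these determine p as stated.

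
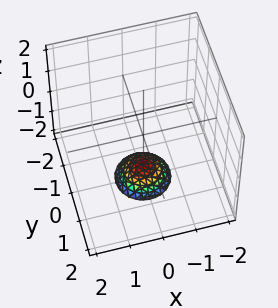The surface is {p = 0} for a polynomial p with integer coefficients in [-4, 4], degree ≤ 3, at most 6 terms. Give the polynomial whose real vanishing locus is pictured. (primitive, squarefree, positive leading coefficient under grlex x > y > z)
First, the degree is 2 — a generic line meets the surface in up to 2 points.
Next, symmetries: rotational symmetry about the z-axis ⇒ p depends on x, y only through x² + y².
Next, from the visible intercepts: a circular section at z = -2 has radius between 0 and 1; no y-intercept at any integer in the box; no x-intercept at any integer in the box.
Finally, assembling these constraints gives the stated polynomial.

2*x^2 + 2*y^2 + 2*z + 3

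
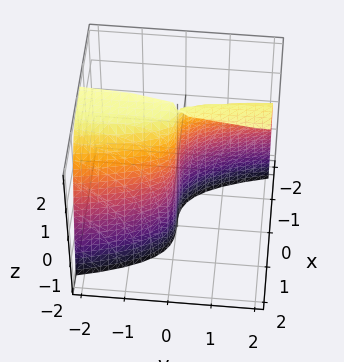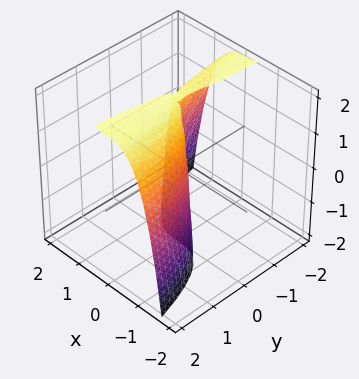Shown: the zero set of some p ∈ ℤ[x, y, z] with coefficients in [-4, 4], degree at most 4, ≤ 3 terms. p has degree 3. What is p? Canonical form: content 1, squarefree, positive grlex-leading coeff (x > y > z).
The degree is 3 — the shape is more complex than any degree-2 surface.
From the axis intercepts and sections: it crosses the y-axis at the gridline y = 0; every point of the z-axis in the box is on the surface; one x-axis crossing is at x = 0.
Solving for integer coefficients yields p as stated.

2*x^3 - y*z + 2*y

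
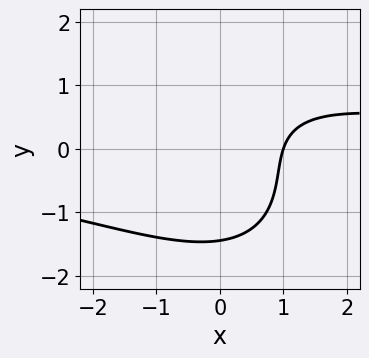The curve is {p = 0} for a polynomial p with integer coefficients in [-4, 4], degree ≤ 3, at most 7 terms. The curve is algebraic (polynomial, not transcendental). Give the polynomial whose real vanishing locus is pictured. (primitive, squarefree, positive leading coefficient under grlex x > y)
x^2*y + x*y^2 + y^3 - 3*x + 3

Degree: the shape is more complex than any degree-2 curve, so deg p = 3.
Observable constraints: it crosses the x-axis at the gridline x = 1.
The integer polynomial consistent with all of this is the stated p.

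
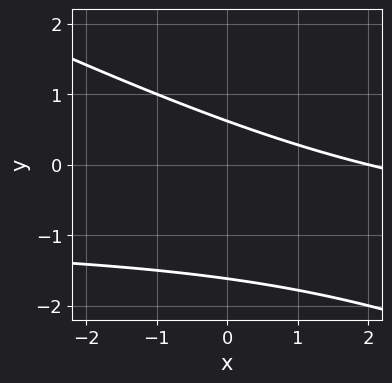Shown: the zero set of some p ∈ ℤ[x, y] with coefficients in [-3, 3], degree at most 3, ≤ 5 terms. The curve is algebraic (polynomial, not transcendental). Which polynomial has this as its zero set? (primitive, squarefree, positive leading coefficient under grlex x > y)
x*y + 2*y^2 + x + 2*y - 2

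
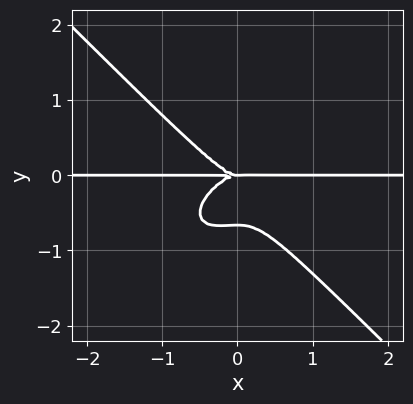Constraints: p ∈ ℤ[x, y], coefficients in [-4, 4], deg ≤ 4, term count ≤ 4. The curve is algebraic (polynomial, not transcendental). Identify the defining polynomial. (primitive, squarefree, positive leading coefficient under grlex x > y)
(a) deg p = 4. No degree-3 curve has this shape.
(b) Checking where it meets the axes: every point of the x-axis in the box is on the curve; one y-axis crossing is at y = 0.
(c) Matching integer coefficients to the picture gives p.

2*x^3*y - x^2*y^2 + 3*y^4 + 2*y^3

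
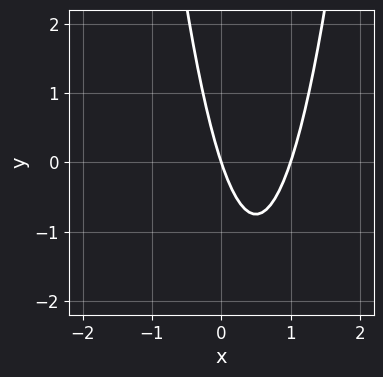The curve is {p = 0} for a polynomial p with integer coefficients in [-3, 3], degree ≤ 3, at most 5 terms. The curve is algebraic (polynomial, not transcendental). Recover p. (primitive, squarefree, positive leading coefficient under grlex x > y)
3*x^2 - 3*x - y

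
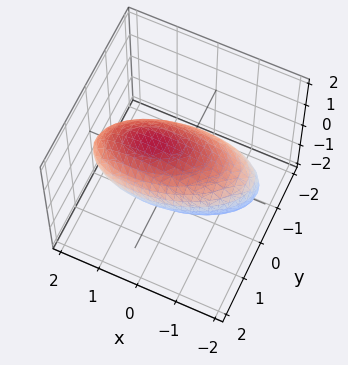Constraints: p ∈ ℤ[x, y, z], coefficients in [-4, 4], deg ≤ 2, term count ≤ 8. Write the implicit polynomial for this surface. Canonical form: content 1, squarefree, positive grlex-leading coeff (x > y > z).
deg p = 2.
Against the integer gridlines: among the integer gridlines, it crosses the y-axis at y ∈ {-1, 1}; among the integer gridlines, it crosses the z-axis at z ∈ {-1, 1}.
Putting this together gives p.

x^2 - x*y - x*z + 3*y^2 + 3*z^2 - 3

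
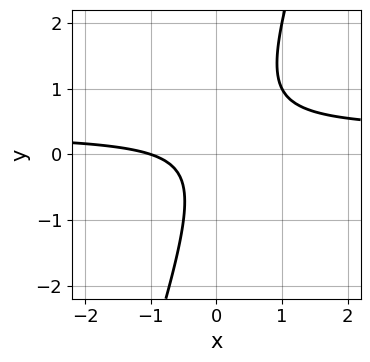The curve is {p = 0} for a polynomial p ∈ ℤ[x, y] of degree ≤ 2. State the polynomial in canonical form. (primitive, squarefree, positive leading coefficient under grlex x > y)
(a) Degree: no degree-1 curve has this shape, so deg p = 2.
(b) Reading off the gridlines: it misses every integer gridline on the y-axis; it meets the x-axis at x = -1 (among the integer gridlines).
(c) Assembling these constraints gives the stated polynomial.

3*x*y - y^2 - x - 1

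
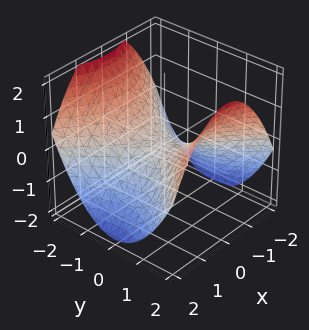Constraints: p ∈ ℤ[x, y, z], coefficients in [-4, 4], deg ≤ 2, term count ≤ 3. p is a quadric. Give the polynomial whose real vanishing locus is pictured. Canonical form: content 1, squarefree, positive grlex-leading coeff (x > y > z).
x^2 - y^2 + 2*z

1. Degree: a hyperbolic paraboloid; a quadric, so deg p = 2.
2. Symmetries: it's symmetric under y → −y, forcing even powers of y; mirror symmetry x ↦ −x ⇒ only even powers of x.
3. Checking where it meets the axes: one y-axis crossing is at y = 0; it meets the z-axis at z = 0 (among the integer gridlines).
4. These observations pin down the coefficients.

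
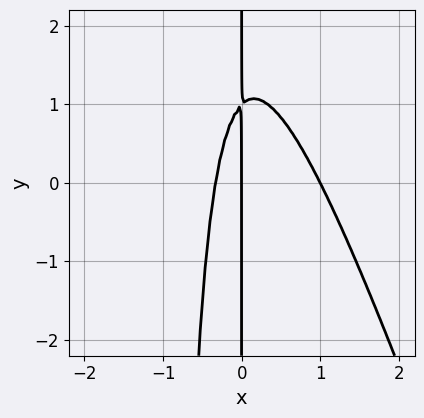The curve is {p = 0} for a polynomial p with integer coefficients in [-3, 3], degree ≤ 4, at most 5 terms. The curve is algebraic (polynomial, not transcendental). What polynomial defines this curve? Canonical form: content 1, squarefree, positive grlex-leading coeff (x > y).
3*x^3 + x^2*y - 2*x^2 + x*y - x

First, the degree is 3 — the shape is more complex than any degree-2 curve.
Next, reading off the gridlines: the x-axis gridline crossings are at x ∈ {0, 1}; the visible y-axis segment lies entirely on the curve.
Finally, fitting integer coefficients to these (and the overall shape) gives p.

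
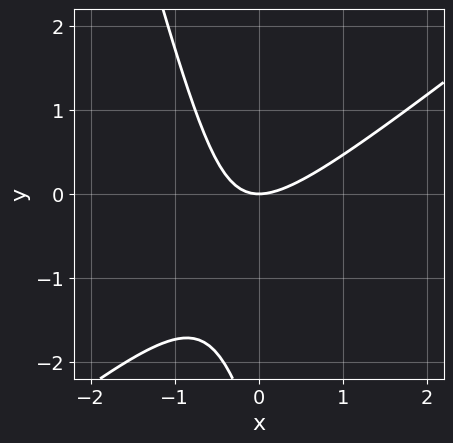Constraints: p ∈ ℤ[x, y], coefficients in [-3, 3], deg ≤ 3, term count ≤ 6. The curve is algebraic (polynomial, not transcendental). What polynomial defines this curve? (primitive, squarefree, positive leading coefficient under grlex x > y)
3*x^2 - 3*x*y - y^2 - 3*y

First, the degree is 2 — a generic line meets the curve in up to 2 points.
Then, from the visible intercepts: it crosses the y-axis at the gridline y = 0; it meets the x-axis at x = 0 (among the integer gridlines).
Finally, assembling these constraints gives the stated polynomial.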